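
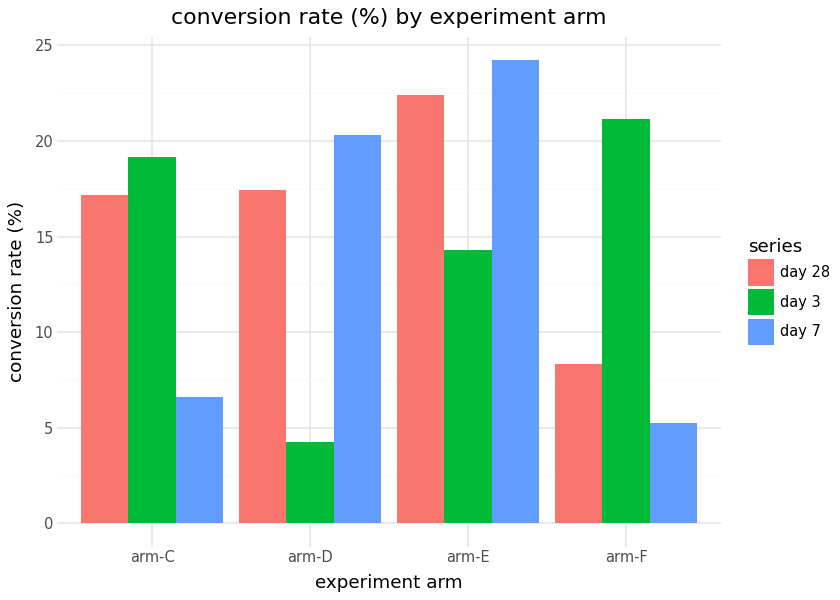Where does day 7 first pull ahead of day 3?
arm-C: day 7 ≈ 5 vs day 3 ≈ 20 (not yet); arm-D: day 7 ≈ 20 vs day 3 ≈ 5 (first crossover).

arm-D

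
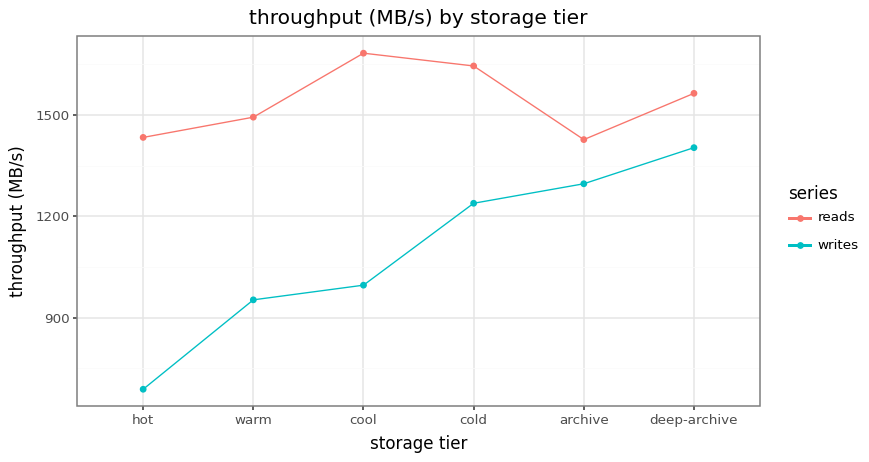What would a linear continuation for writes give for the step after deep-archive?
≈ 1500

Last three: 1200, 1300, 1400 → slope ≈ 100/step → next ≈ 1500.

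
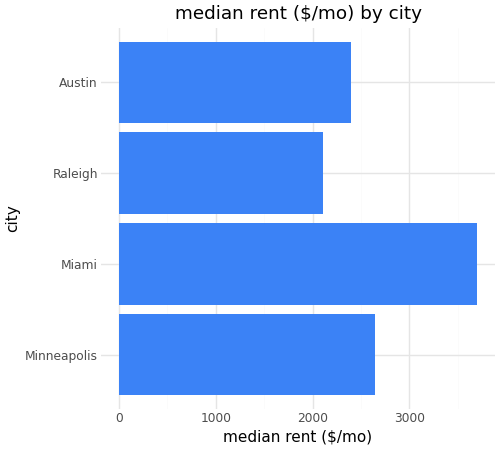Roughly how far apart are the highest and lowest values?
≈ 1500

Max Miami ≈ 3500, min Raleigh ≈ 2000; range ≈ 1500.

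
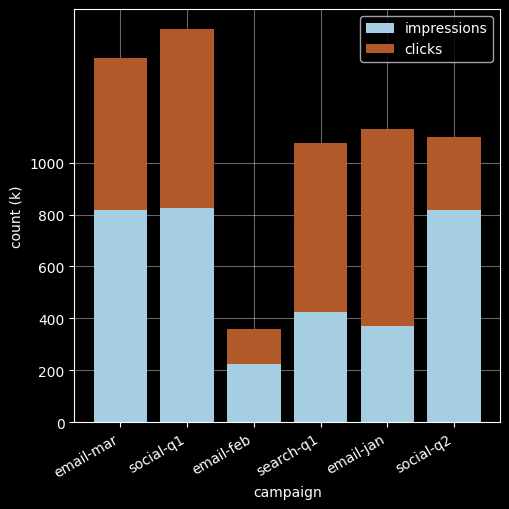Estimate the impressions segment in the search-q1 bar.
≈ 400

impressions top ≈ 400, bottom ≈ 0; segment ≈ 400.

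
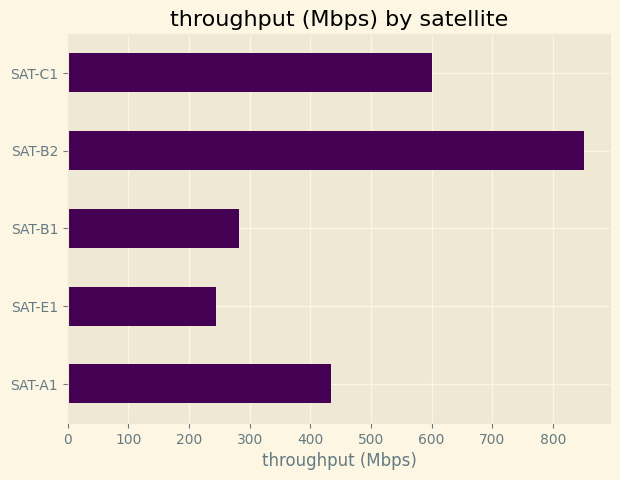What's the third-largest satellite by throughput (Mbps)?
Top 4: SAT-B2 ≈ 900, SAT-C1 ≈ 600, SAT-A1 ≈ 400, SAT-B1 ≈ 300.

SAT-A1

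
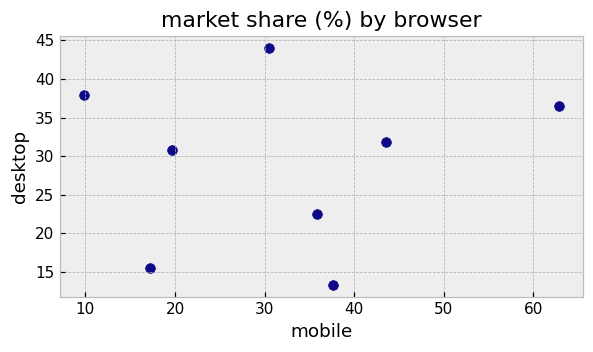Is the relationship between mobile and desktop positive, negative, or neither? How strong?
no clear correlation

Points are roughly uncorrelated; weak (|r| ≈ 0.1).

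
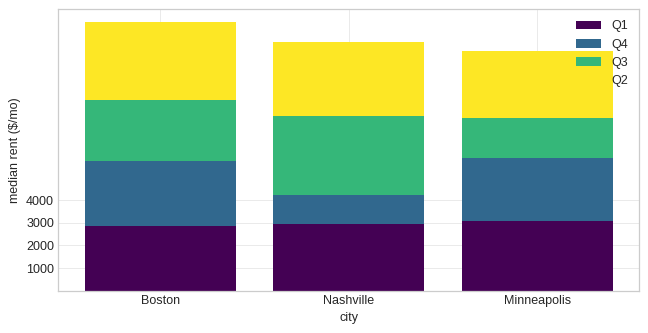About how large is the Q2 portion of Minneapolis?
Q2 top ≈ 11000, bottom ≈ 8000; segment ≈ 3000.

≈ 3000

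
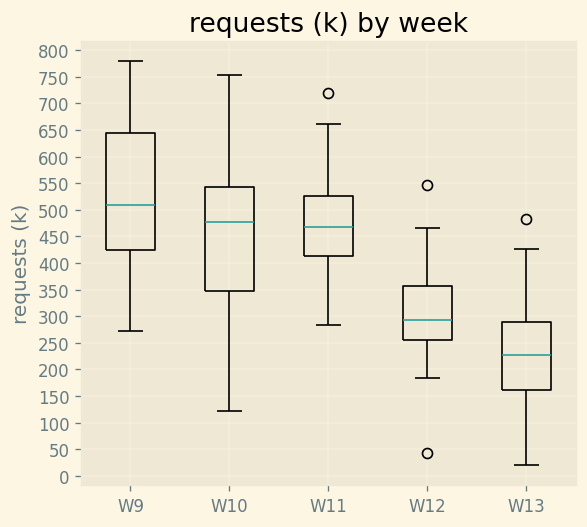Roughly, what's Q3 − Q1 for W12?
≈ 100

Q3 ≈ 350, Q1 ≈ 250; IQR ≈ 100.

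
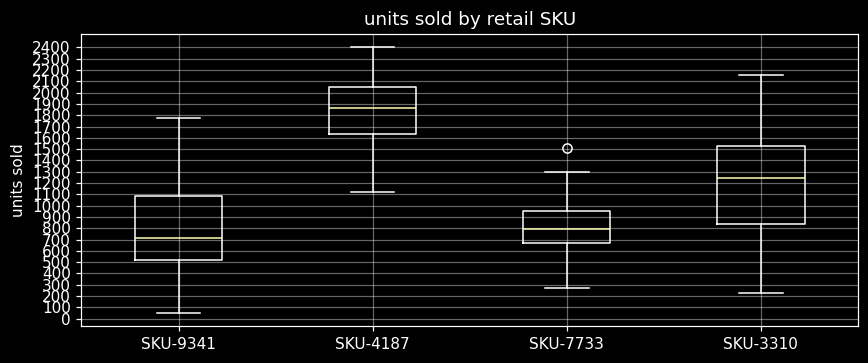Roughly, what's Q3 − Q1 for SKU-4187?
Q3 ≈ 2000, Q1 ≈ 1600; IQR ≈ 400.

≈ 400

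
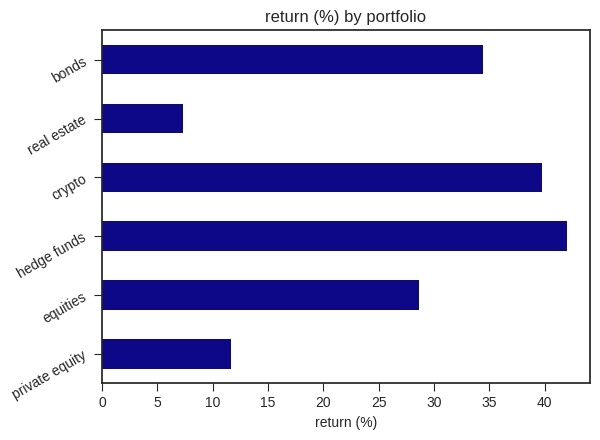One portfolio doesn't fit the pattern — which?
real estate ≈ 5; the rest sit between ≈ 10 and ≈ 40.

real estate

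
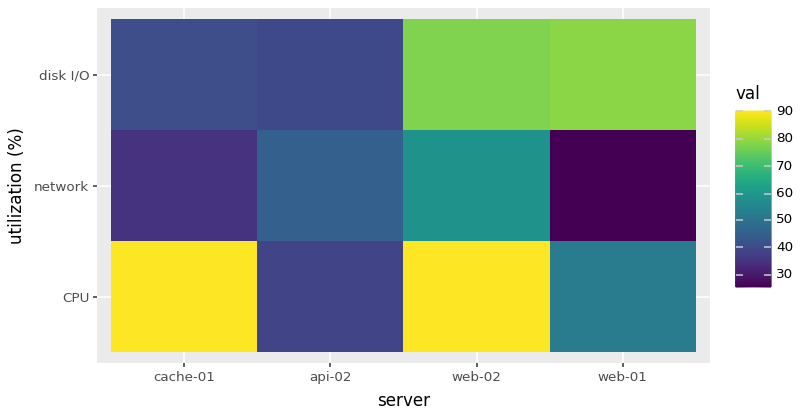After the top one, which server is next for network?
Top 3 for network: web-02 ≈ 60, api-02 ≈ 40, cache-01 ≈ 30.

api-02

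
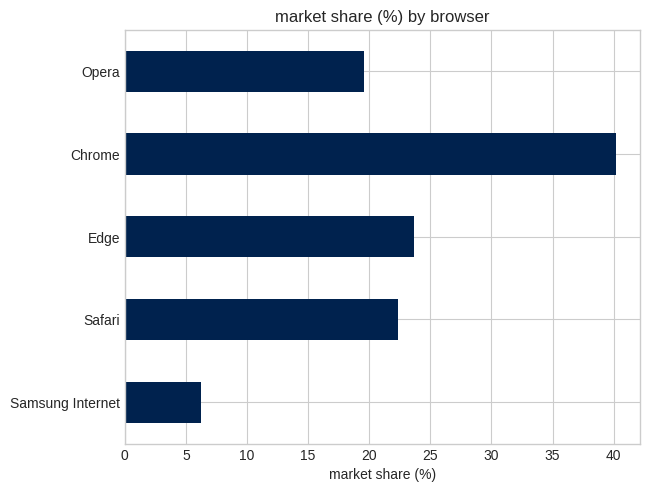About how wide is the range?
Max Chrome ≈ 40, min Samsung Internet ≈ 5; range ≈ 35.

≈ 35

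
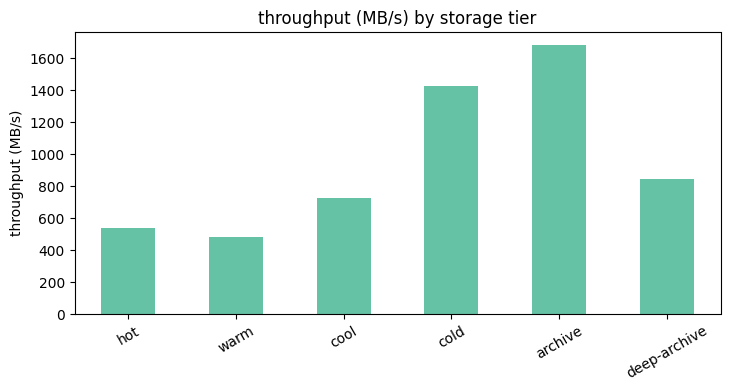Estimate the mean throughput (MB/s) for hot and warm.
(600 + 400) / 2 ≈ 500.

≈ 500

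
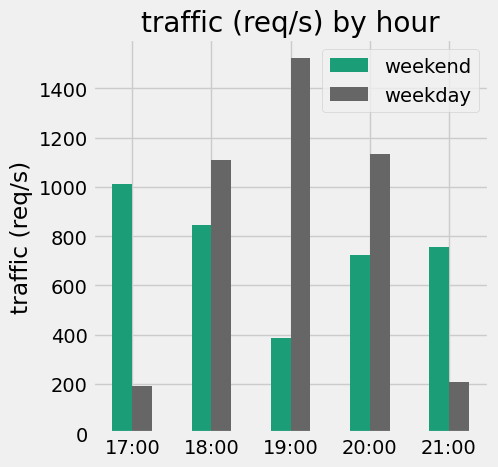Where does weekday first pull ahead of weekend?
17:00: weekday ≈ 200 vs weekend ≈ 1000 (not yet); 18:00: weekday ≈ 1200 vs weekend ≈ 800 (first crossover).

18:00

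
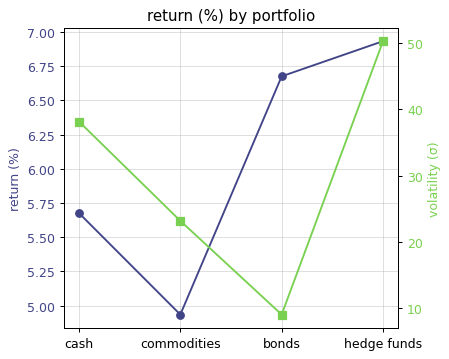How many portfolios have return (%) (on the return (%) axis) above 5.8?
2

Above 5.8: bonds, hedge funds.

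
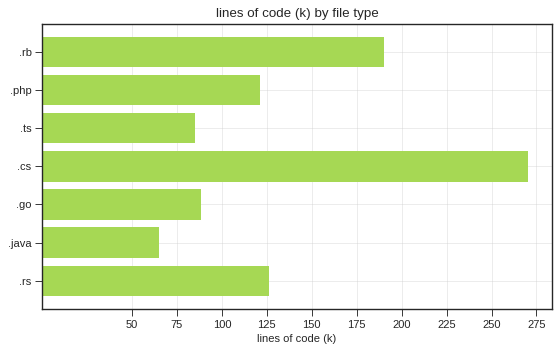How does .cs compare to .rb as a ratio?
≈ 1.38×

.cs ≈ 275, .rb ≈ 200; 275/200 ≈ 1.38.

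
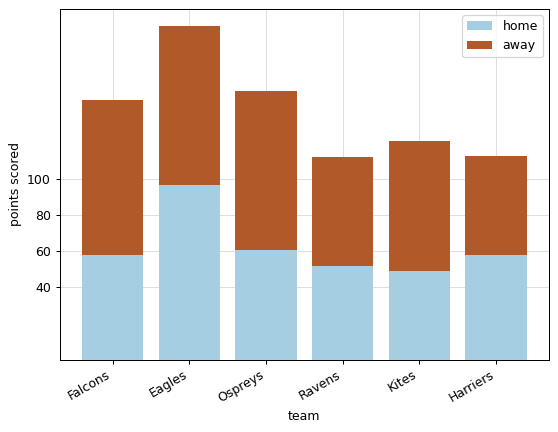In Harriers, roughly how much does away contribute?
away top ≈ 120, bottom ≈ 60; segment ≈ 60.

≈ 60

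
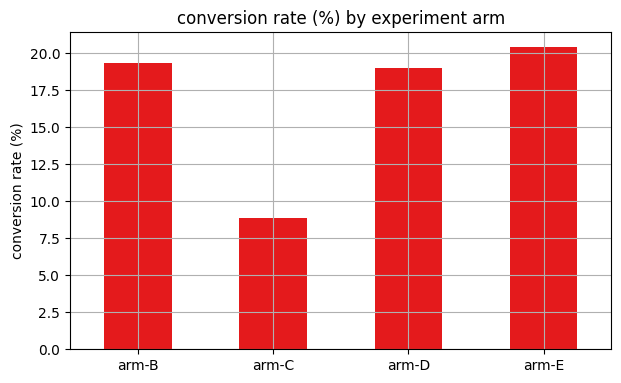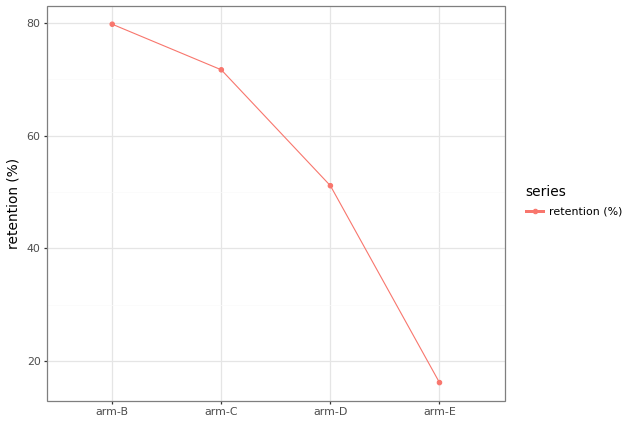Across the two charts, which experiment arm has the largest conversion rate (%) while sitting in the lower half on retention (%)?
Chart 2 median retention (%) ≈ 60; below-median experiment arms: arm-D, arm-E. Among those, arm-E has the highest conversion rate (%) (≈ 20).

arm-E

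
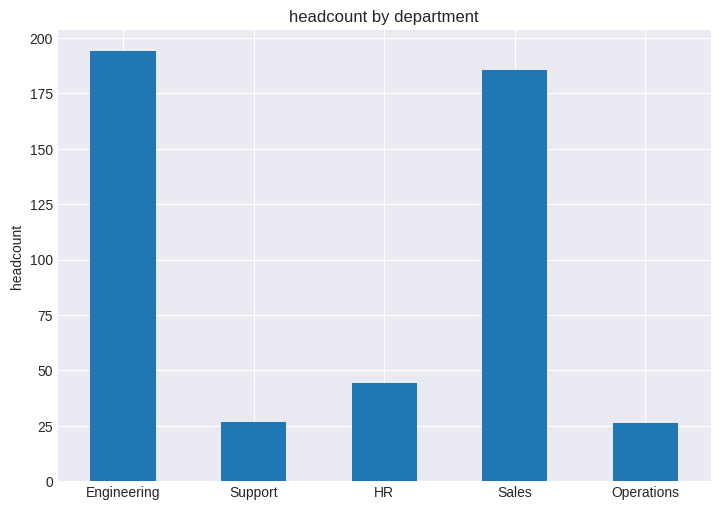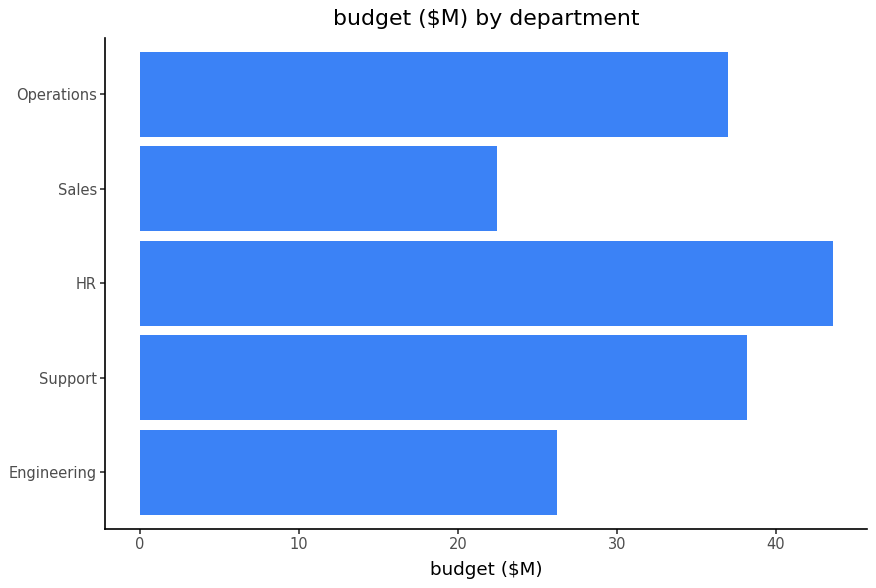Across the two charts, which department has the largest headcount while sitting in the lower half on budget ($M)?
Chart 2 median budget ($M) ≈ 35; below-median departments: Engineering, Sales. Among those, Engineering has the highest headcount (≈ 200).

Engineering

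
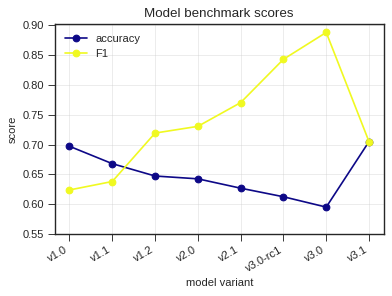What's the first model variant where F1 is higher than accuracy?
v1.2

v1.1: F1 ≈ 0.65 vs accuracy ≈ 0.65 (not yet); v1.2: F1 ≈ 0.70 vs accuracy ≈ 0.65 (first crossover).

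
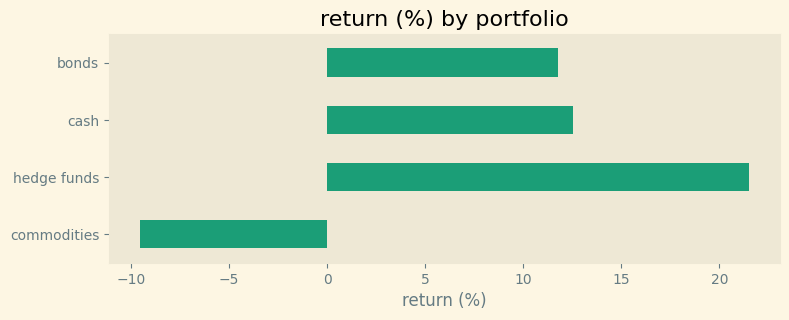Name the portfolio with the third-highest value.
bonds

Top 4: hedge funds ≈ 20, cash ≈ 15, bonds ≈ 10, commodities ≈ -10.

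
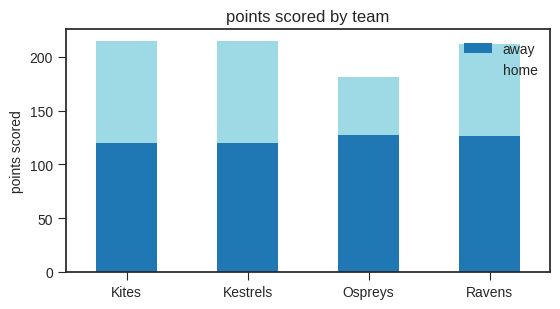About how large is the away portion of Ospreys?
≈ 120

away top ≈ 120, bottom ≈ 0; segment ≈ 120.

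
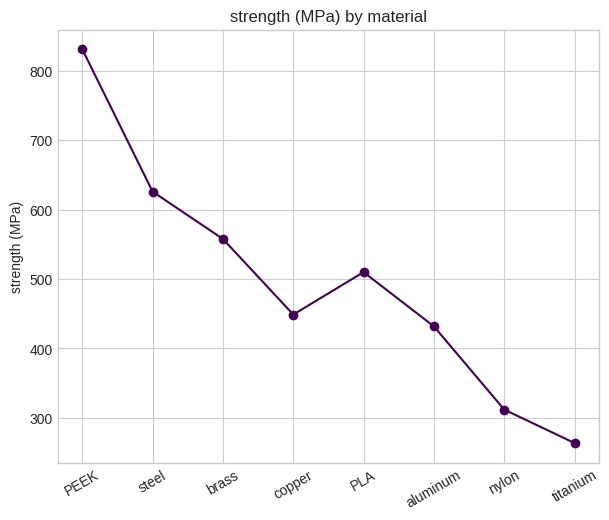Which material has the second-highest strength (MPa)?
steel

Top 3: PEEK ≈ 850, steel ≈ 650, brass ≈ 550.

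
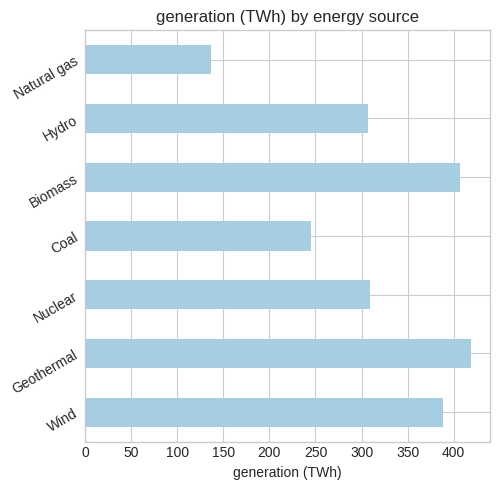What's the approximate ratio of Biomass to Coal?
≈ 1.6×

Biomass ≈ 400, Coal ≈ 250; 400/250 ≈ 1.6.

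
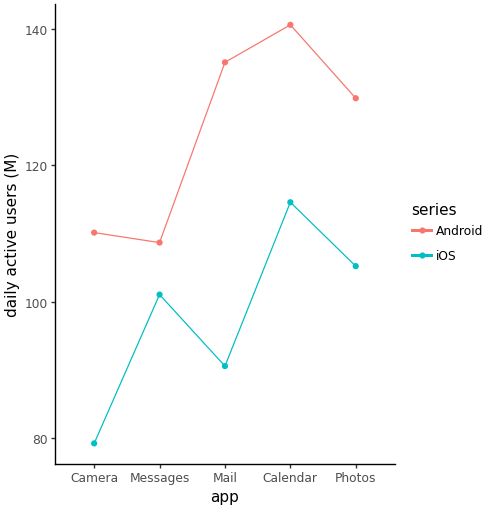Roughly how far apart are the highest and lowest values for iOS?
≈ 30

Max Calendar ≈ 110, min Camera ≈ 80; range ≈ 30.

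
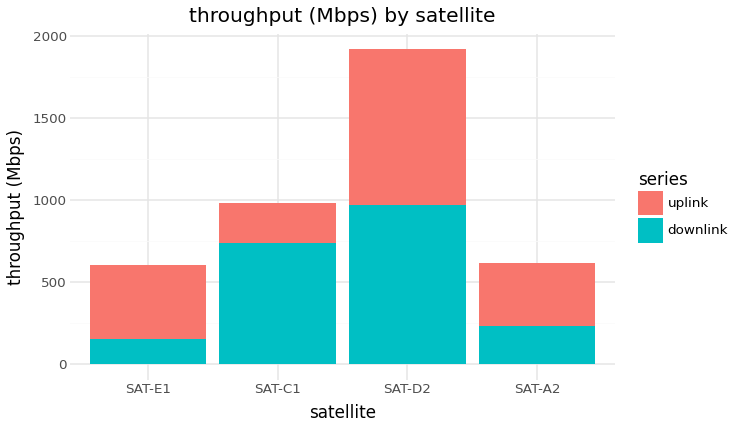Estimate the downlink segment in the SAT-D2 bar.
downlink top ≈ 1000, bottom ≈ 0; segment ≈ 1000.

≈ 1000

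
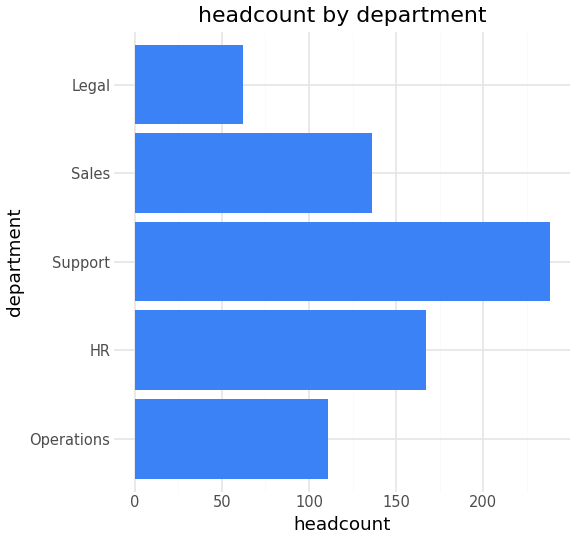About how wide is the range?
Max Support ≈ 240, min Legal ≈ 60; range ≈ 180.

≈ 180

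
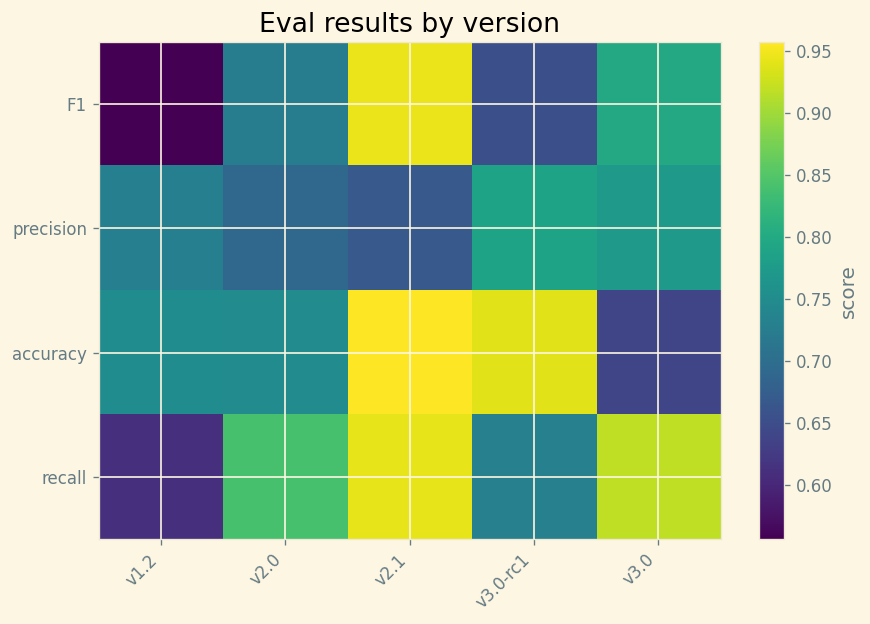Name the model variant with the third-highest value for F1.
v2.0

Top 4 for F1: v2.1 ≈ 0.95, v3.0 ≈ 0.80, v2.0 ≈ 0.75, v3.0-rc1 ≈ 0.65.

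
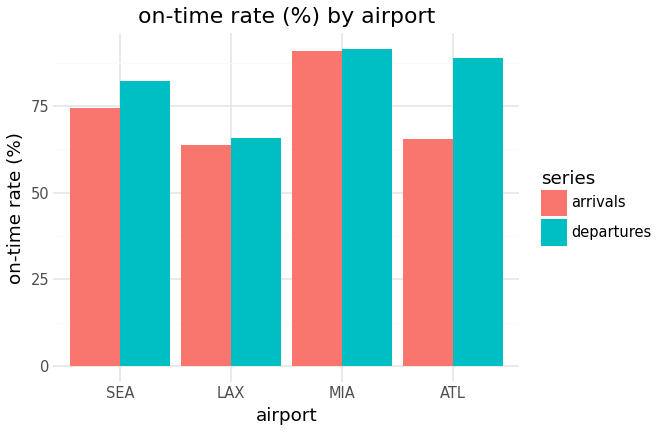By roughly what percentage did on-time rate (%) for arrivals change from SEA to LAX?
≈ -14.3%

SEA ≈ 70, LAX ≈ 60; (60 − 70) / 70 ≈ -14.3%.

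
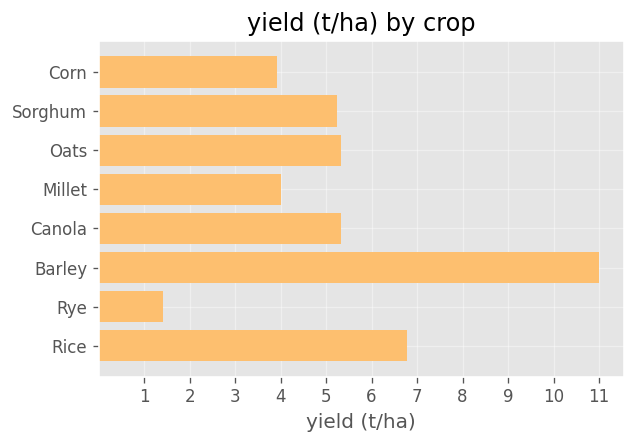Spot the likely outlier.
Barley ≈ 11; the rest sit between ≈ 1 and ≈ 7.

Barley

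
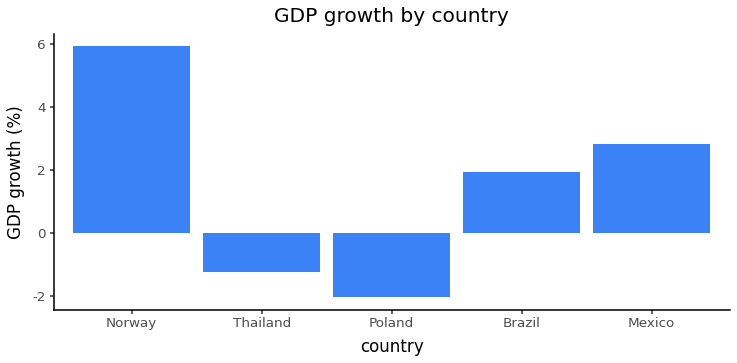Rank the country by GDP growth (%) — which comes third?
Top 4: Norway ≈ 6, Mexico ≈ 3, Brazil ≈ 2, Thailand ≈ -1.

Brazil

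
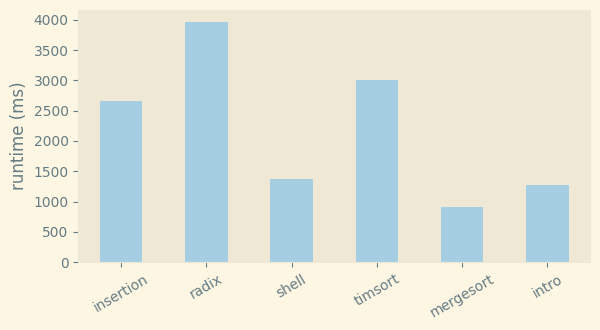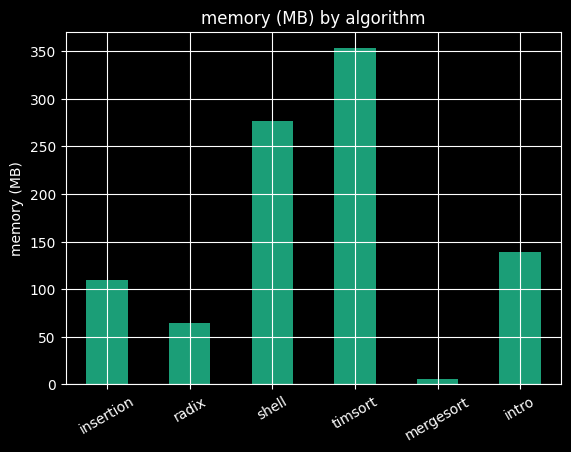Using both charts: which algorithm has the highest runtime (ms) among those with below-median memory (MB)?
Chart 2 median memory (MB) ≈ 100; below-median algorithms: insertion, radix, mergesort. Among those, radix has the highest runtime (ms) (≈ 4000).

radix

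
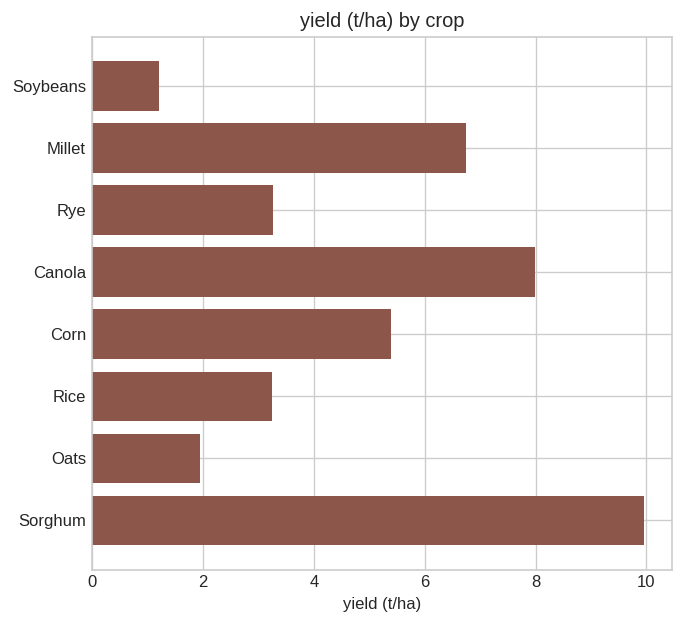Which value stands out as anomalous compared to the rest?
Sorghum

Sorghum ≈ 10; the rest sit between ≈ 1 and ≈ 8.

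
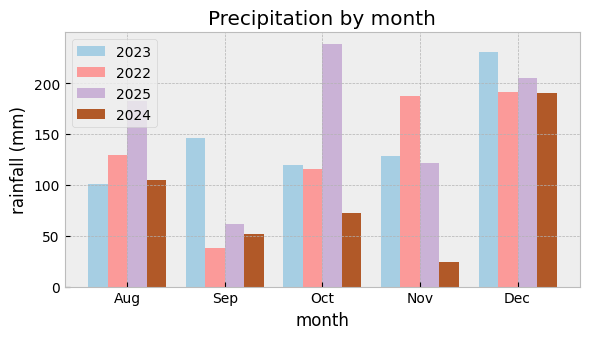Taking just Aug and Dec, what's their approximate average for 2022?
≈ 160

(120 + 200) / 2 ≈ 160.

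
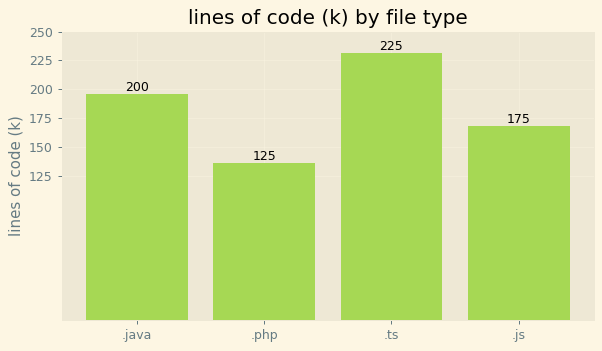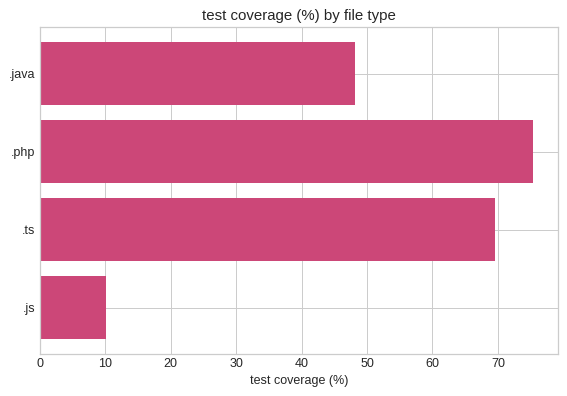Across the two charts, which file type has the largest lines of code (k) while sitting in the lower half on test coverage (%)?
.java

Chart 2 median test coverage (%) ≈ 60; below-median file types: .java, .js. Among those, .java has the highest lines of code (k) (≈ 200).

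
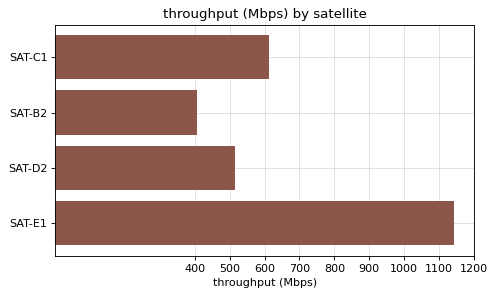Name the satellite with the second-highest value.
SAT-C1

Top 3: SAT-E1 ≈ 1100, SAT-C1 ≈ 600, SAT-D2 ≈ 500.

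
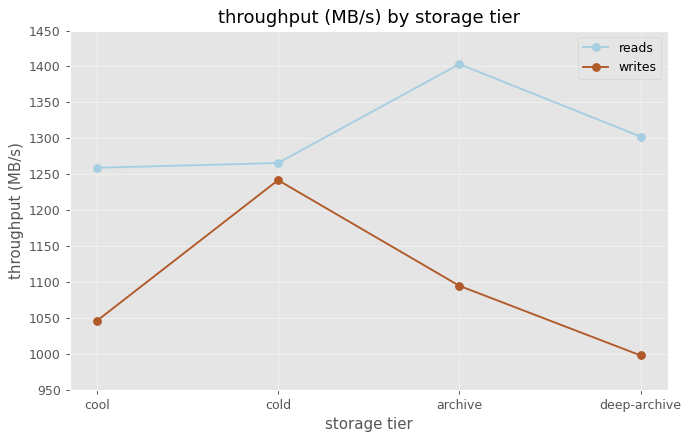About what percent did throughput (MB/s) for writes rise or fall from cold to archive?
≈ -12%

cold ≈ 1250, archive ≈ 1100; (1100 − 1250) / 1250 ≈ -12%.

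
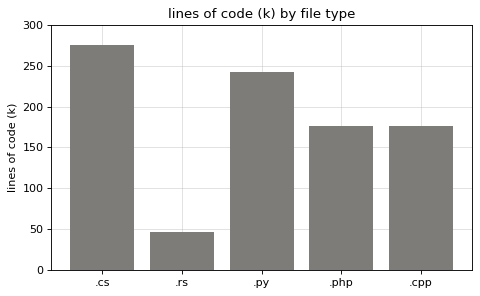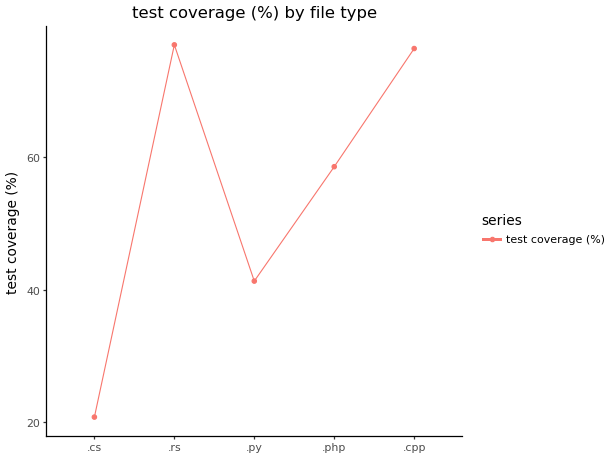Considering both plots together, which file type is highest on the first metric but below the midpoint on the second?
Chart 2 median test coverage (%) ≈ 60; below-median file types: .cs, .py. Among those, .cs has the highest lines of code (k) (≈ 300).

.cs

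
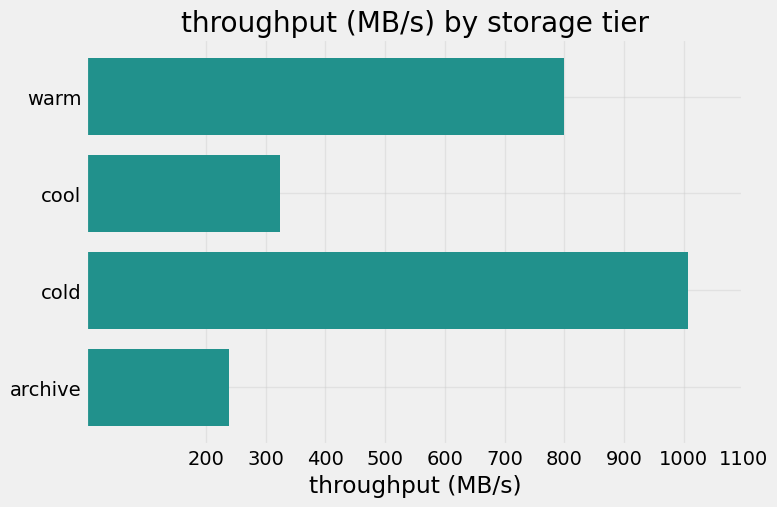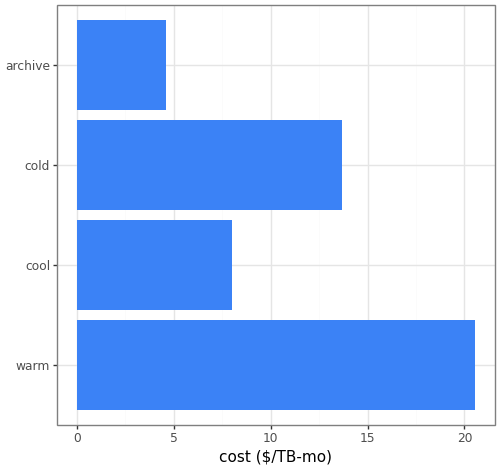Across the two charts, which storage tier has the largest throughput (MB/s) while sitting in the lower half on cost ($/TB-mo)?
cool

Chart 2 median cost ($/TB-mo) ≈ 10; below-median storage tiers: cool, archive. Among those, cool has the highest throughput (MB/s) (≈ 300).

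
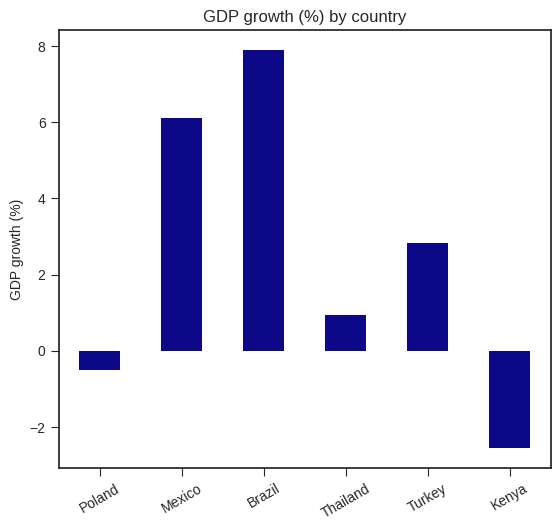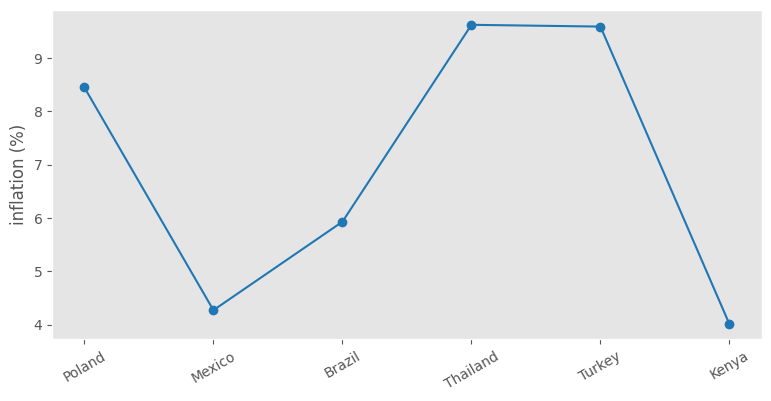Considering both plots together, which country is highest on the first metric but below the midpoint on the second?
Chart 2 median inflation (%) ≈ 7; below-median countries: Mexico, Brazil, Kenya. Among those, Brazil has the highest GDP growth (%) (≈ 8).

Brazil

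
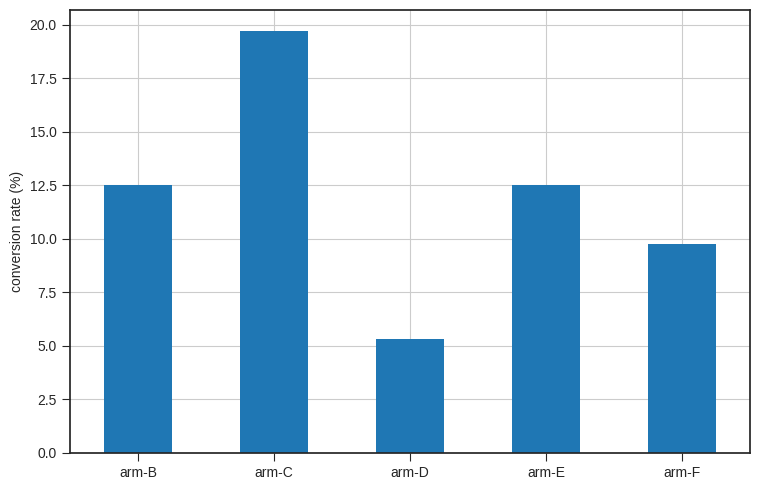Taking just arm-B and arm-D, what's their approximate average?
(12 + 6) / 2 ≈ 9.

≈ 9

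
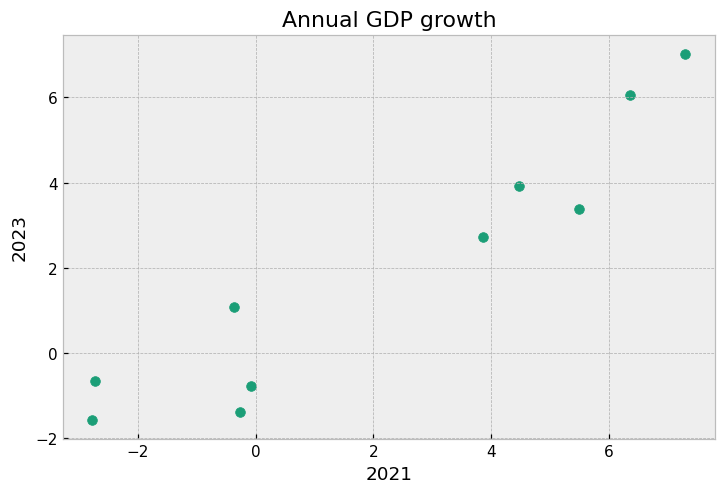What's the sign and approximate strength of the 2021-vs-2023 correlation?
positive, strong

Points are positively correlated; strong (|r| ≈ 0.9).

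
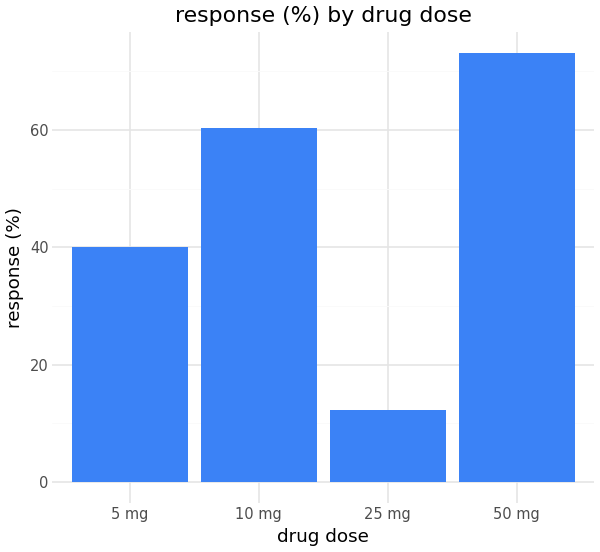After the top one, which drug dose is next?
10 mg

Top 3: 50 mg ≈ 70, 10 mg ≈ 60, 5 mg ≈ 40.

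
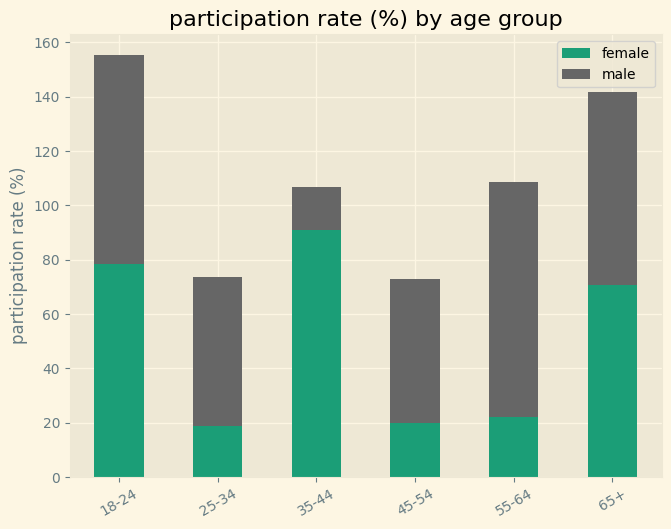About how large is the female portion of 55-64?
female top ≈ 20, bottom ≈ 0; segment ≈ 20.

≈ 20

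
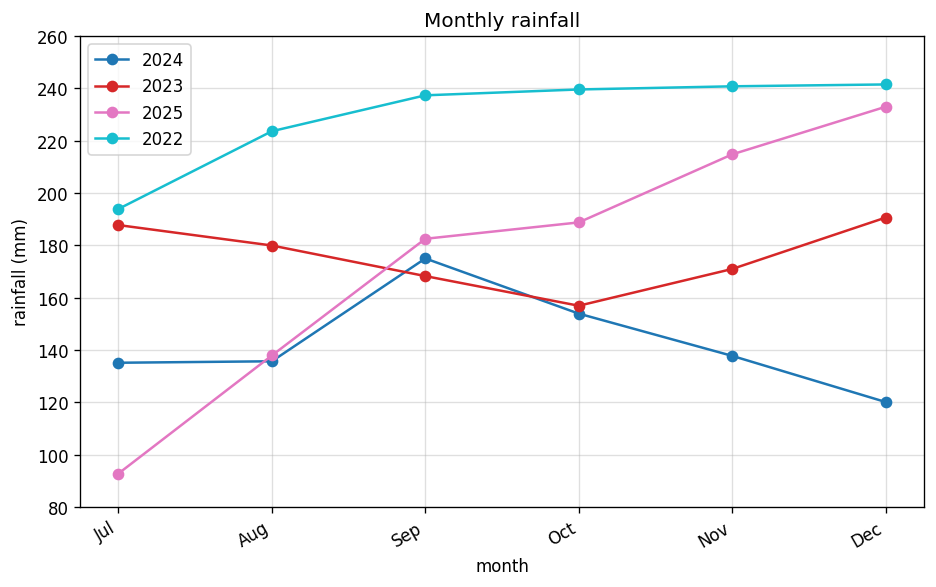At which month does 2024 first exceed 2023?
Sep

Aug: 2024 ≈ 140 vs 2023 ≈ 180 (not yet); Sep: 2024 ≈ 180 vs 2023 ≈ 160 (first crossover).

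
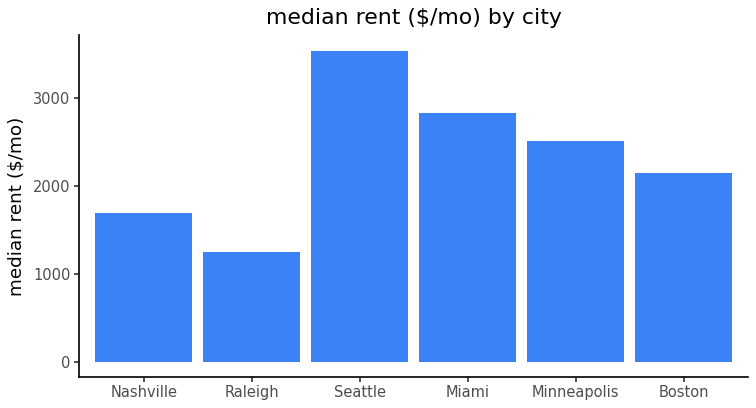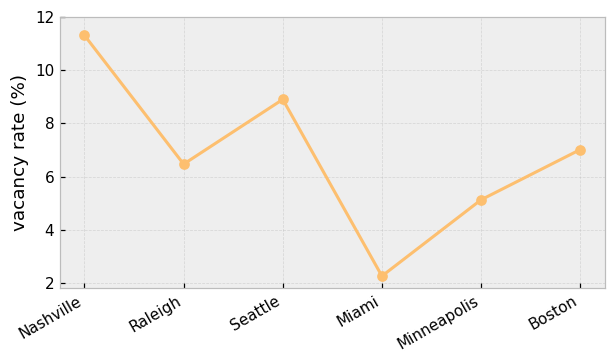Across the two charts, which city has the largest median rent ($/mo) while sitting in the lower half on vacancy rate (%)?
Miami

Chart 2 median vacancy rate (%) ≈ 6; below-median cities: Raleigh, Miami, Minneapolis. Among those, Miami has the highest median rent ($/mo) (≈ 3000).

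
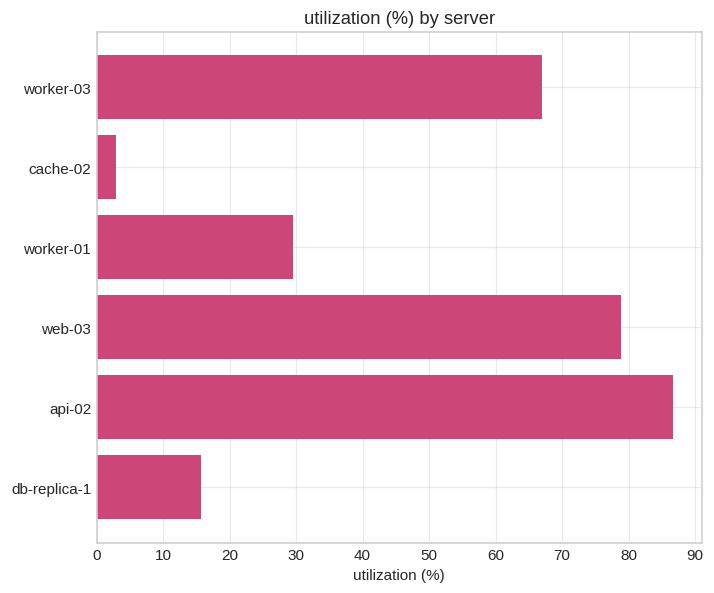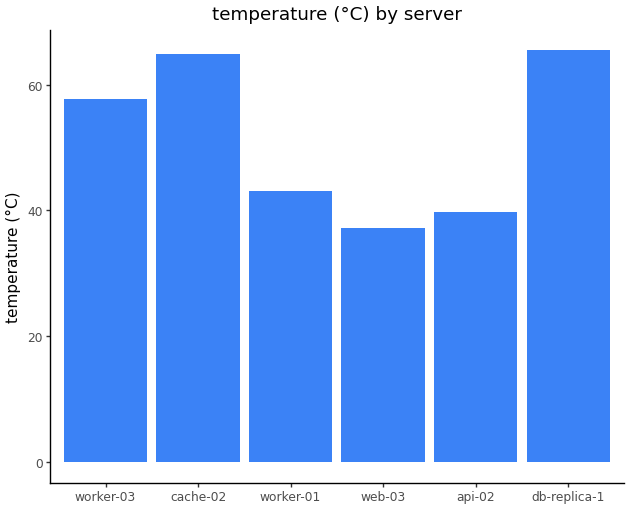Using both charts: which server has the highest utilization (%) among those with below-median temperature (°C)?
Chart 2 median temperature (°C) ≈ 50; below-median servers: worker-01, web-03, api-02. Among those, api-02 has the highest utilization (%) (≈ 90).

api-02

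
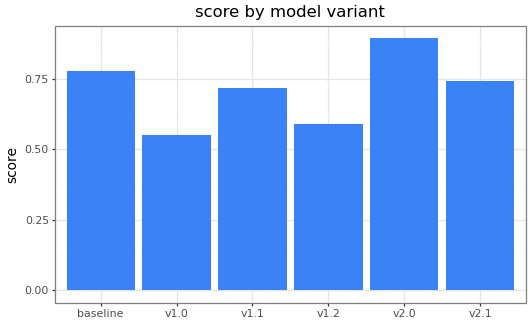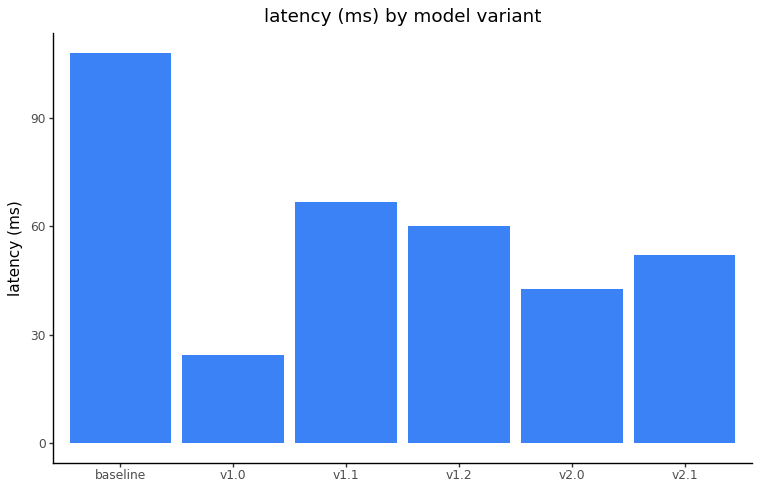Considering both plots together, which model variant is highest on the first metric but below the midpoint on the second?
v2.0

Chart 2 median latency (ms) ≈ 60; below-median model variants: v1.0, v2.0, v2.1. Among those, v2.0 has the highest score (≈ 0.9).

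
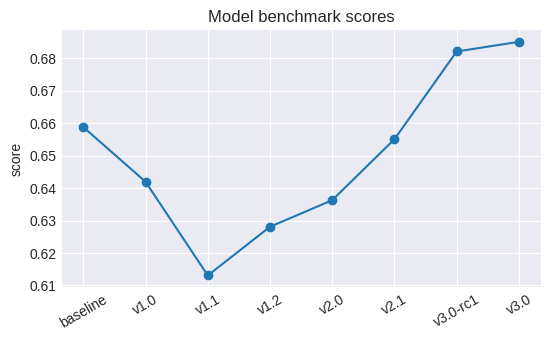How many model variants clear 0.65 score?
Above 0.65: baseline, v2.1, v3.0-rc1, v3.0.

4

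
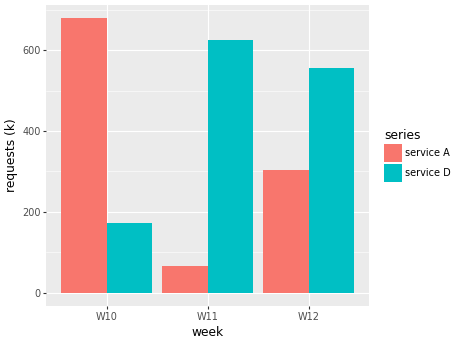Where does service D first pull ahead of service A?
W11

W10: service D ≈ 200 vs service A ≈ 700 (not yet); W11: service D ≈ 600 vs service A ≈ 100 (first crossover).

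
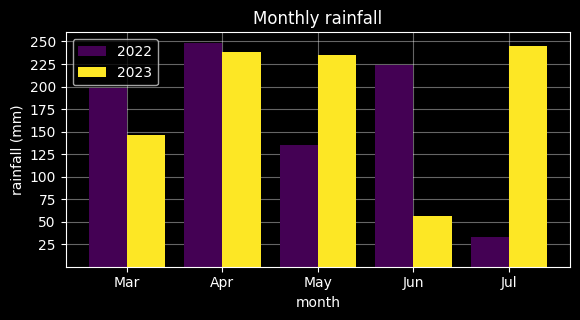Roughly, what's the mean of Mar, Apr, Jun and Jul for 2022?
(200 + 250 + 225 + 25) / 4 ≈ 175.

≈ 175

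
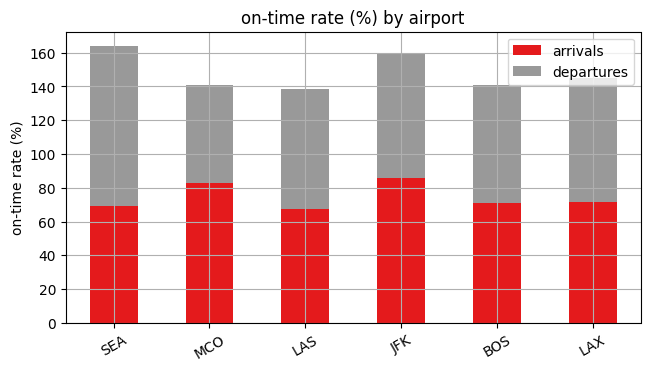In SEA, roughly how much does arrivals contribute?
≈ 60

arrivals top ≈ 60, bottom ≈ 0; segment ≈ 60.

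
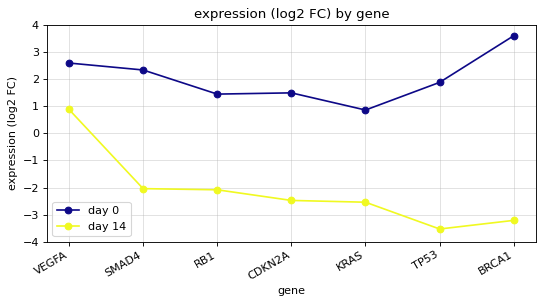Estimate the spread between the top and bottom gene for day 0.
Max BRCA1 ≈ 4, min KRAS ≈ 1; range ≈ 3.

≈ 3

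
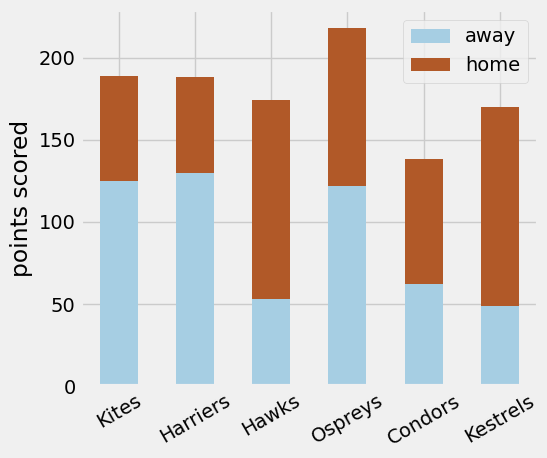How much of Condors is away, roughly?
away top ≈ 60, bottom ≈ 0; segment ≈ 60.

≈ 60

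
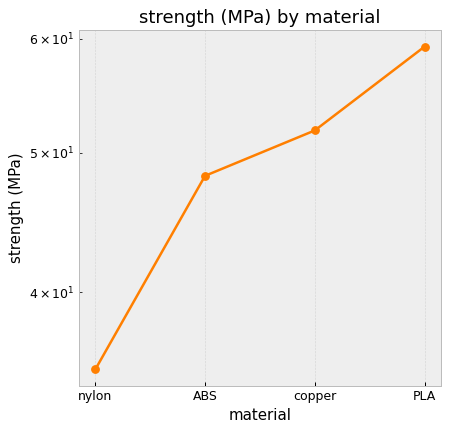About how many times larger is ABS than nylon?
ABS ≈ 48, nylon ≈ 36; 48/36 ≈ 1.33.

≈ 1.33×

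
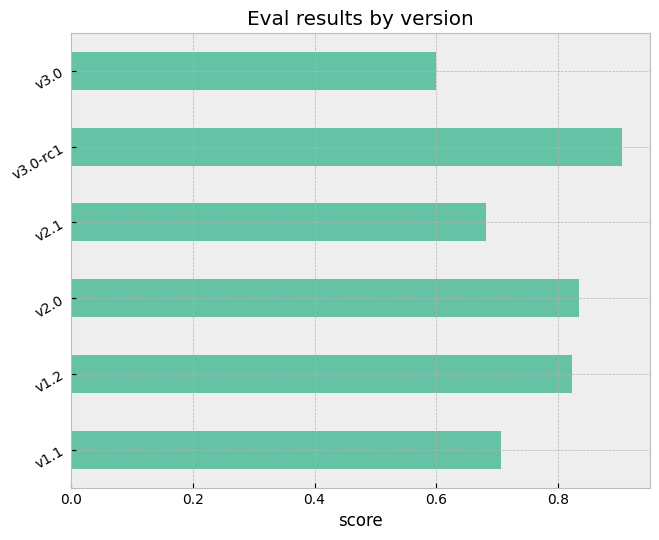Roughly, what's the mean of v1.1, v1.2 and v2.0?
≈ 0.77

(0.7 + 0.8 + 0.8) / 3 ≈ 0.77.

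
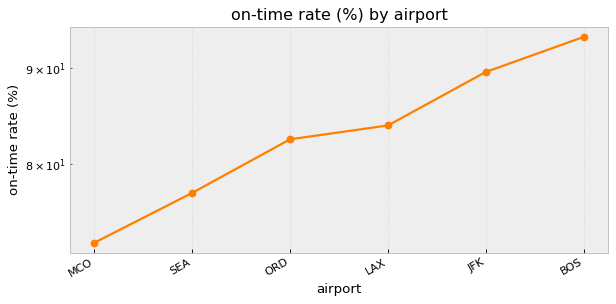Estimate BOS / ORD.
BOS ≈ 94, ORD ≈ 82; 94/82 ≈ 1.15.

≈ 1.15×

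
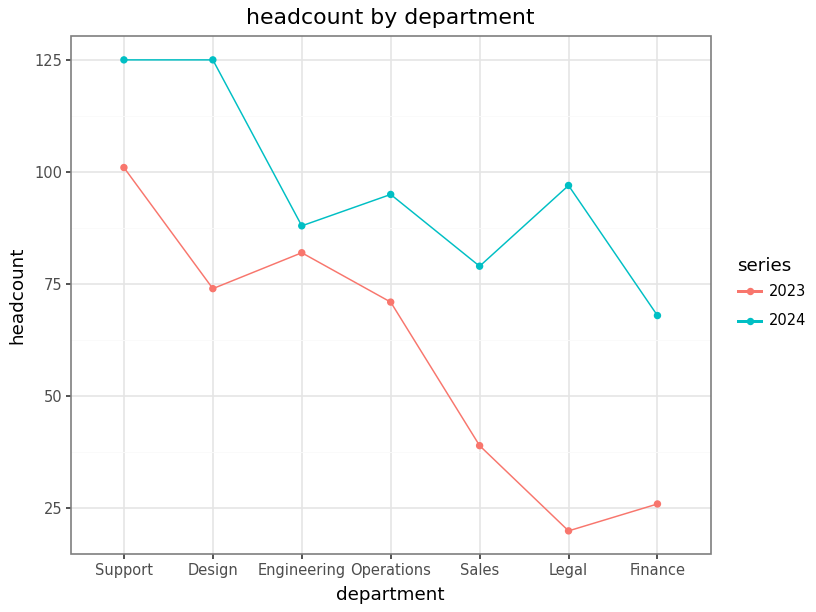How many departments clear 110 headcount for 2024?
Above 110: Support, Design.

2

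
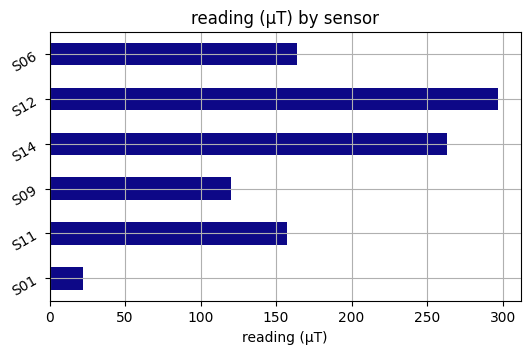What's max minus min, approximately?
≈ 275

Max S12 ≈ 300, min S01 ≈ 25; range ≈ 275.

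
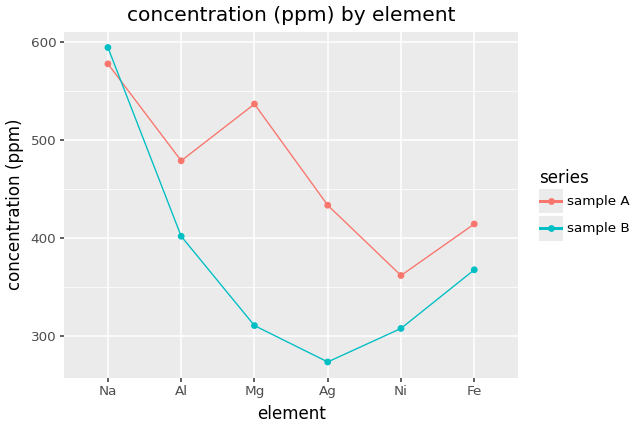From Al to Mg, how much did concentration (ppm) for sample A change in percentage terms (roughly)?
≈ +10%

Al ≈ 500, Mg ≈ 550; (550 − 500) / 500 ≈ +10%.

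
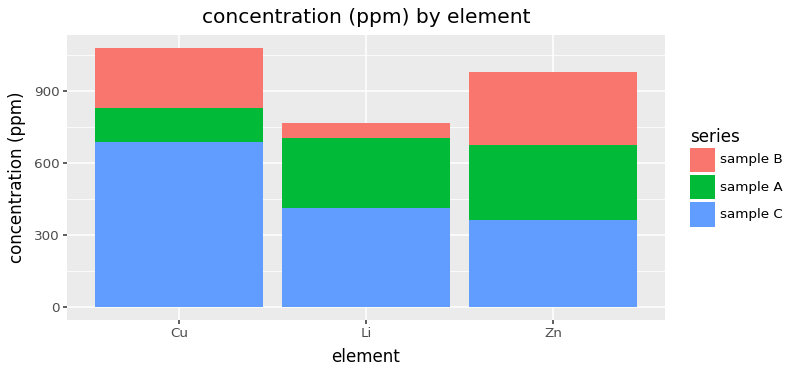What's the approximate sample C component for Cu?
sample C top ≈ 700, bottom ≈ 0; segment ≈ 700.

≈ 700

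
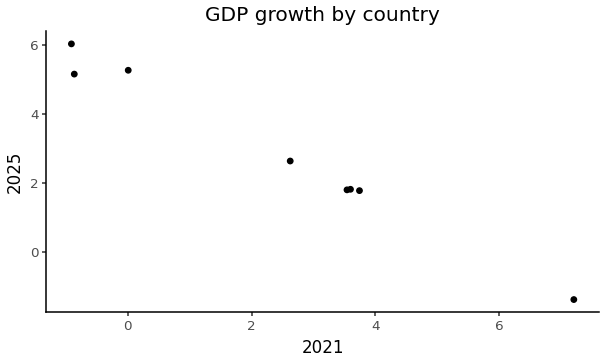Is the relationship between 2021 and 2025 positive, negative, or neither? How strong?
Points are negatively correlated; strong (|r| ≈ 1.0).

negative, strong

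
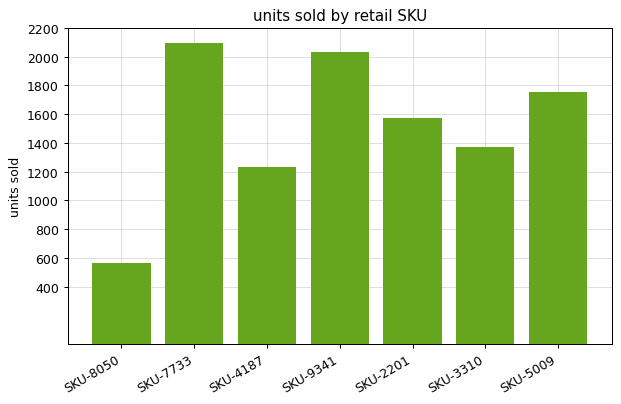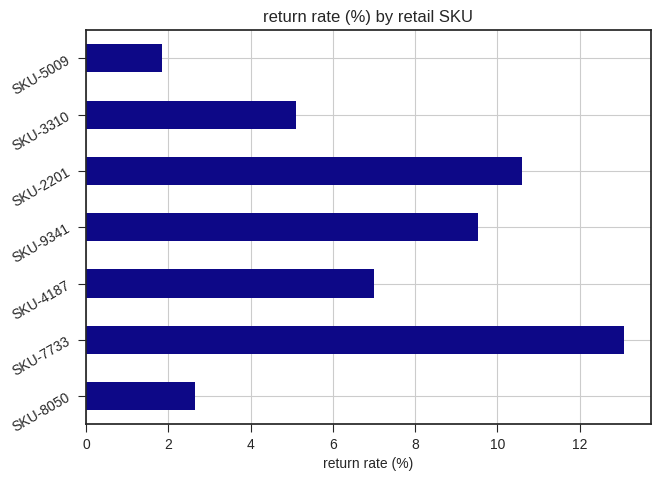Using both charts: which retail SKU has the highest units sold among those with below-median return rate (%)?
SKU-5009

Chart 2 median return rate (%) ≈ 8; below-median retail SKUs: SKU-8050, SKU-3310, SKU-5009. Among those, SKU-5009 has the highest units sold (≈ 1800).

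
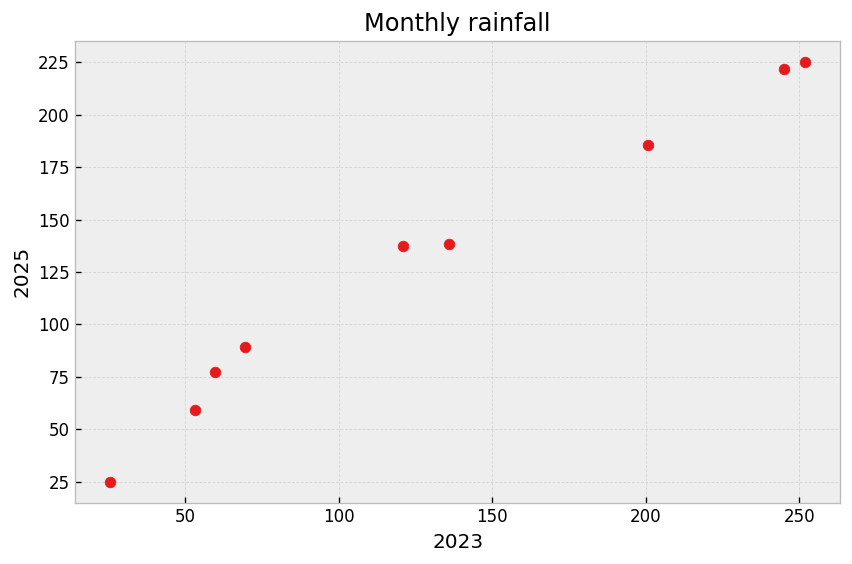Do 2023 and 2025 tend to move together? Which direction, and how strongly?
positive, strong

Points are positively correlated; strong (|r| ≈ 1.0).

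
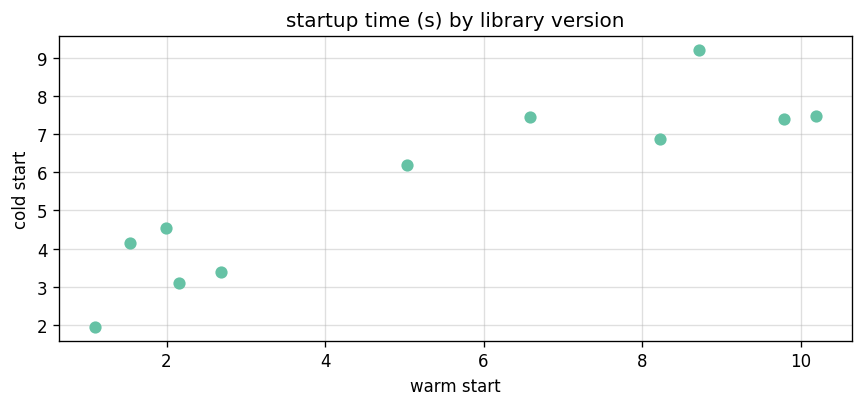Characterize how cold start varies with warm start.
positive, strong

Points are positively correlated; strong (|r| ≈ 0.9).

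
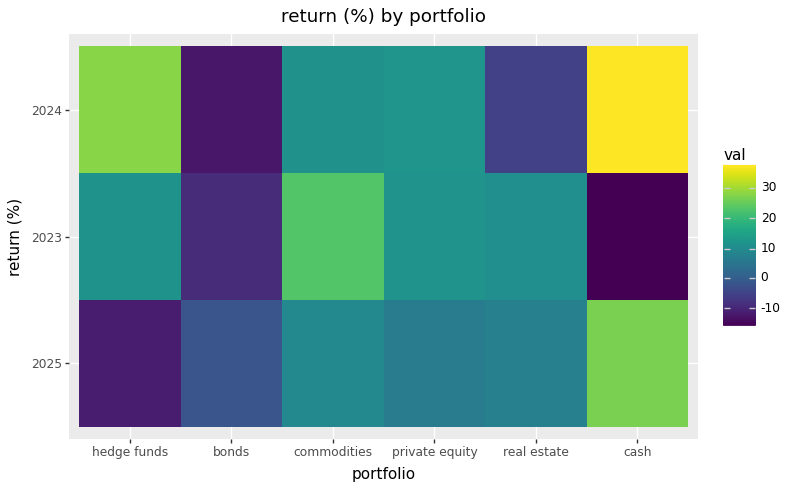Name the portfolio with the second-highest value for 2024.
Top 3 for 2024: cash ≈ 40, hedge funds ≈ 30, private equity ≈ 10.

hedge funds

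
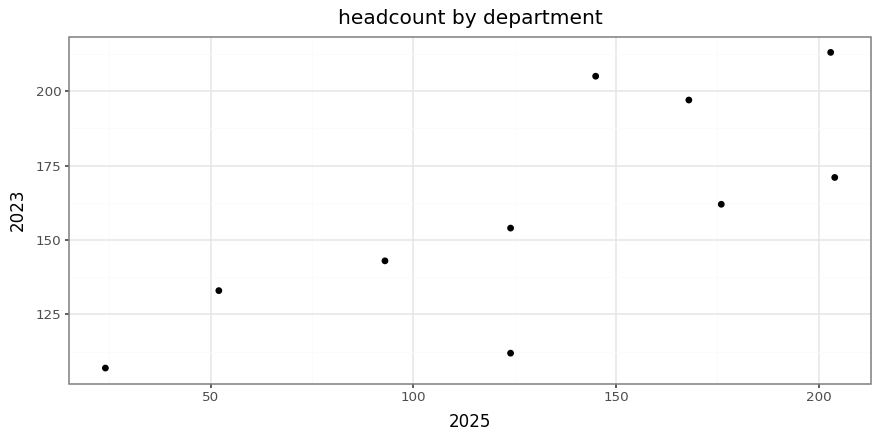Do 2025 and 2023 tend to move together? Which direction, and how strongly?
positive, strong

Points are positively correlated; strong (|r| ≈ 0.8).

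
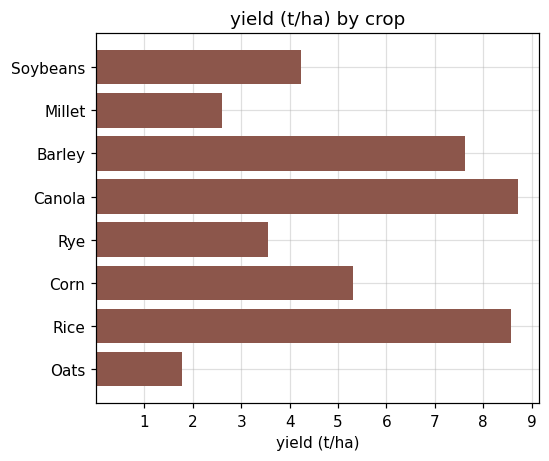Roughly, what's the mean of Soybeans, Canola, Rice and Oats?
(4 + 9 + 9 + 2) / 4 ≈ 6.

≈ 6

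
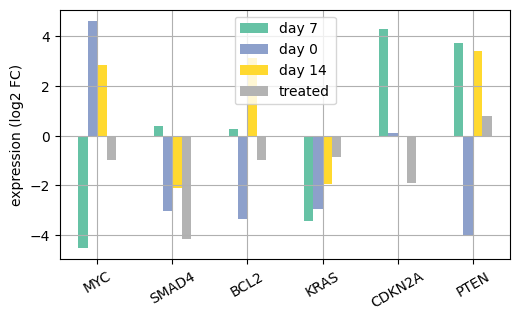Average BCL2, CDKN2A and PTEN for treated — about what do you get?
(-1 + -2 + 1) / 3 ≈ -1.

≈ -1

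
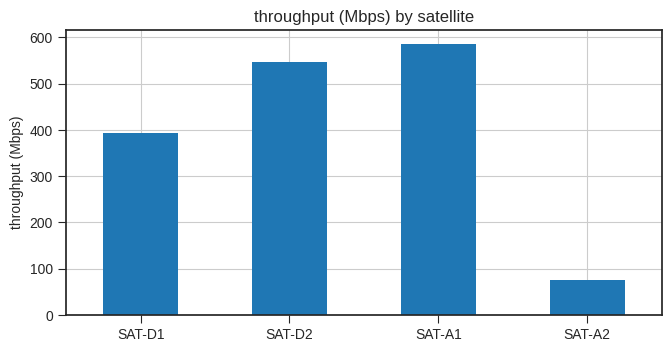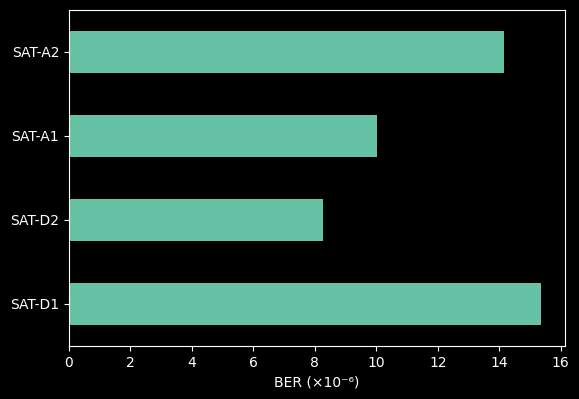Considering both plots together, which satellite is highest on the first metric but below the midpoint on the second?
SAT-A1

Chart 2 median BER (×10⁻⁶) ≈ 12; below-median satellites: SAT-D2, SAT-A1. Among those, SAT-A1 has the highest throughput (Mbps) (≈ 600).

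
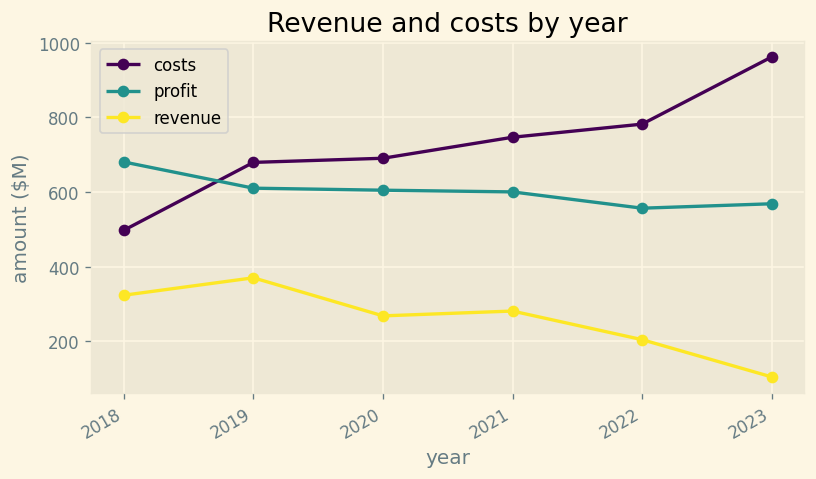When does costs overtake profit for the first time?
2019

2018: costs ≈ 500 vs profit ≈ 700 (not yet); 2019: costs ≈ 700 vs profit ≈ 600 (first crossover).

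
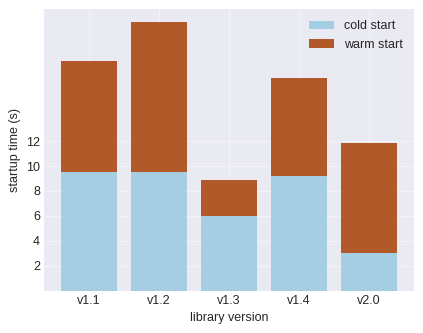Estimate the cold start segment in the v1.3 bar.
cold start top ≈ 6, bottom ≈ 0; segment ≈ 6.

≈ 6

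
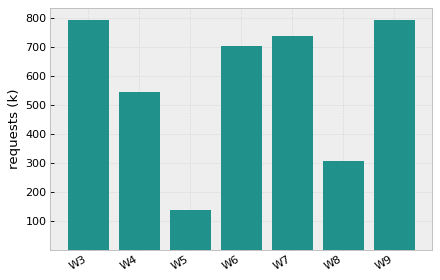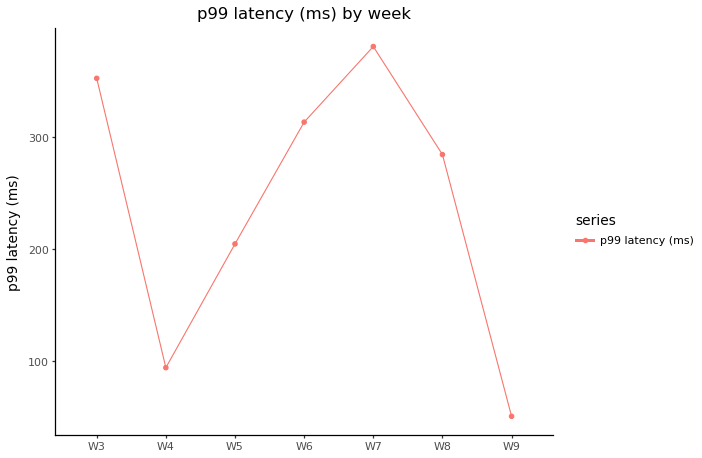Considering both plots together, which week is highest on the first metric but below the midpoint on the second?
Chart 2 median p99 latency (ms) ≈ 300; below-median weeks: W4, W5, W9. Among those, W9 has the highest requests (k) (≈ 800).

W9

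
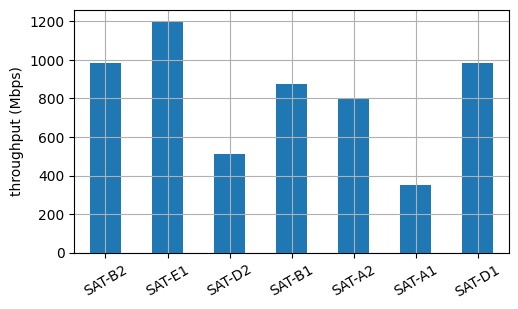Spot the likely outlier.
SAT-A1

SAT-A1 ≈ 300; the rest sit between ≈ 500 and ≈ 1200.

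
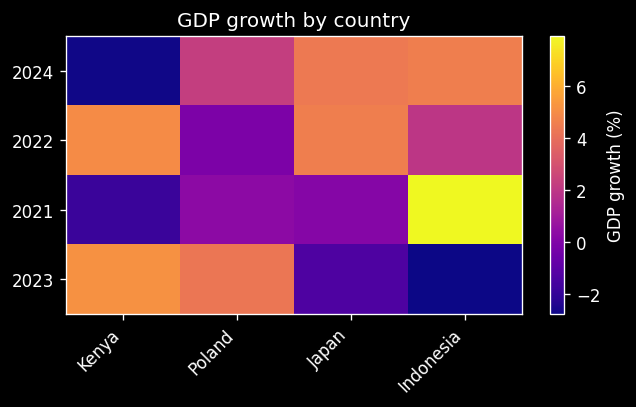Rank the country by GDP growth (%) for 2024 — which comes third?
Poland

Top 4 for 2024: Indonesia ≈ 5, Japan ≈ 4, Poland ≈ 2, Kenya ≈ -3.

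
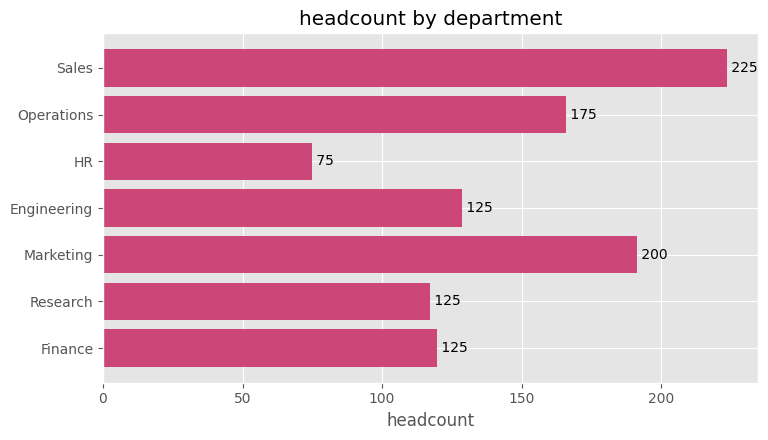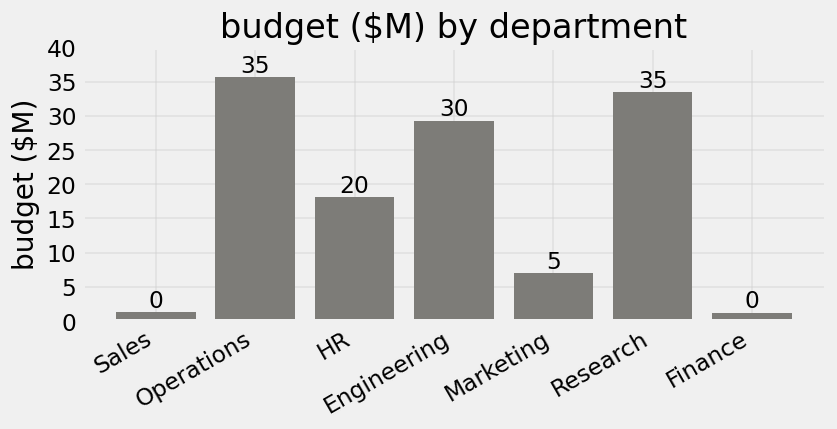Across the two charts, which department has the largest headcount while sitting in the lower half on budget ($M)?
Sales

Chart 2 median budget ($M) ≈ 20; below-median departments: Sales, Marketing, Finance. Among those, Sales has the highest headcount (≈ 225).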